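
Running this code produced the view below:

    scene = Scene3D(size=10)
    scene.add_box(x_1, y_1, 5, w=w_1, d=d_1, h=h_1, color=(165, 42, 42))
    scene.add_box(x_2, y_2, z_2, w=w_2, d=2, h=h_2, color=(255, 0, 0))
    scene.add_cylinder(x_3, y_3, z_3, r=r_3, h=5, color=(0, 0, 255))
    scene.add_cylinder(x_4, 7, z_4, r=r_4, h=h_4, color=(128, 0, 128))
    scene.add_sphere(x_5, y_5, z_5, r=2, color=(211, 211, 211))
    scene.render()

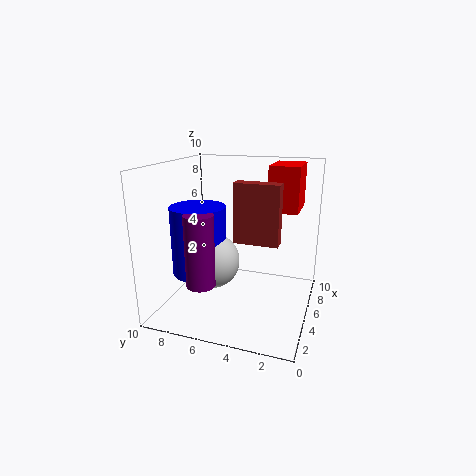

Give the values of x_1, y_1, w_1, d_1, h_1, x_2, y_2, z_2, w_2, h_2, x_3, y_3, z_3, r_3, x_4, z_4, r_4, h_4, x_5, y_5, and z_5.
x_1 = 4; y_1 = 2; w_1 = 1; d_1 = 3; h_1 = 4; x_2 = 5; y_2 = 1; z_2 = 7; w_2 = 3; h_2 = 3; x_3 = 5; y_3 = 8; z_3 = 2; r_3 = 2; x_4 = 3; z_4 = 2; r_4 = 1; h_4 = 5; x_5 = 5; y_5 = 7; z_5 = 3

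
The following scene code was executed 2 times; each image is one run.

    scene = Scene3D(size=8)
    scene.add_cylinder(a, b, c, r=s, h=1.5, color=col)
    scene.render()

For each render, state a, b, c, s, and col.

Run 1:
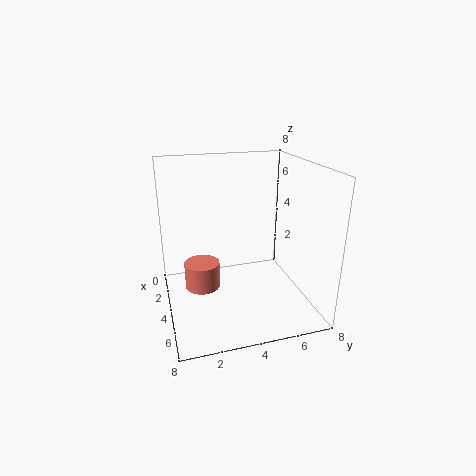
a = 3.5; b = 2; c = 1; s = 1; col = 'salmon'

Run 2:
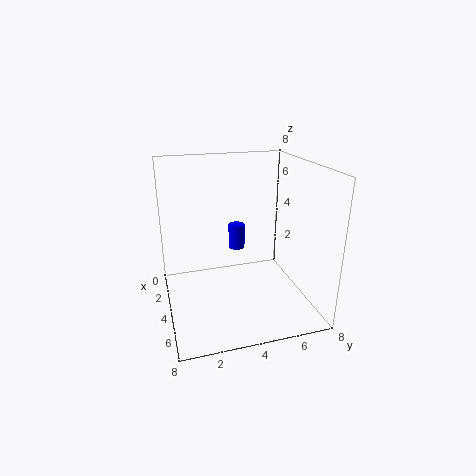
a = 2; b = 4.5; c = 2.5; s = 0.5; col = 'blue'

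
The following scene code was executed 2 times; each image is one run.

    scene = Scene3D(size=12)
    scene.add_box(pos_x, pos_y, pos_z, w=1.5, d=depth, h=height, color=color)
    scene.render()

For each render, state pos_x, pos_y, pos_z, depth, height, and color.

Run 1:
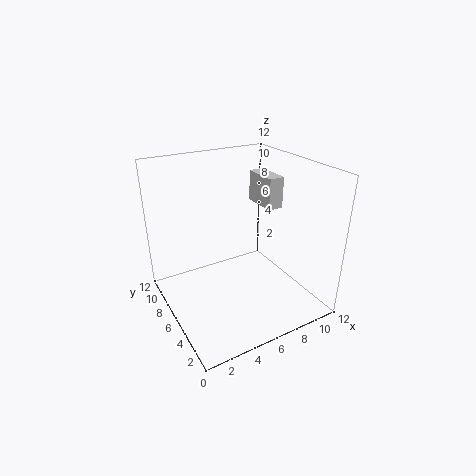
pos_x = 10.5; pos_y = 8; pos_z = 6.75; depth = 3.5; height = 3; color = 'lightgray'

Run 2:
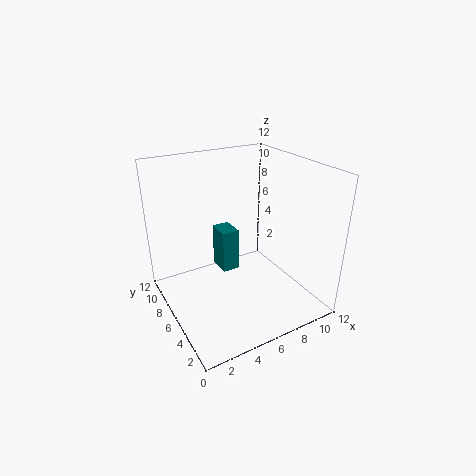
pos_x = 5; pos_y = 6.75; pos_z = 2.5; depth = 2; height = 3.75; color = 'teal'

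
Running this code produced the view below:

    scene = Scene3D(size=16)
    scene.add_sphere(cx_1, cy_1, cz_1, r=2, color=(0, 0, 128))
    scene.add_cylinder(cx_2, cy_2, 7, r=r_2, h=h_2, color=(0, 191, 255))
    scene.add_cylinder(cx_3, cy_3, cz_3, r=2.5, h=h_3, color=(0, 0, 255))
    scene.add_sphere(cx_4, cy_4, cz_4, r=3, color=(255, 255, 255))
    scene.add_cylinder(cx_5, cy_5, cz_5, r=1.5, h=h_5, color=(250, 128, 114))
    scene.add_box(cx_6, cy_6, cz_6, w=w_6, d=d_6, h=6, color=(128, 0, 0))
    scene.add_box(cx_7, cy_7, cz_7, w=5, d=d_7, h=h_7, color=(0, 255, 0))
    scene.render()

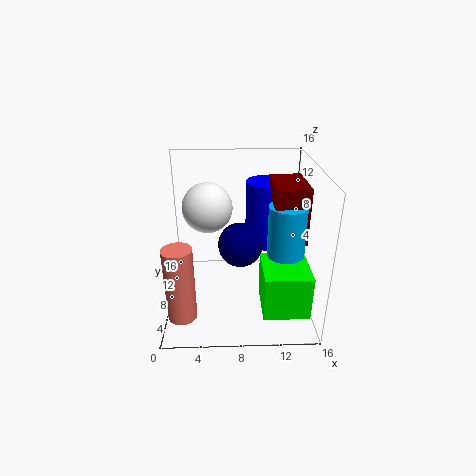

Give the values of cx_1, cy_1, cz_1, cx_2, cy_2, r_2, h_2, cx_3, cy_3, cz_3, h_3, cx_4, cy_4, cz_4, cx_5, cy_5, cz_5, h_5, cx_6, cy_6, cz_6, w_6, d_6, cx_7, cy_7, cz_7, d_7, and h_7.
cx_1 = 8
cy_1 = 2
cz_1 = 10.5
cx_2 = 13
cy_2 = 6
r_2 = 2
h_2 = 5.5
cx_3 = 11.5
cy_3 = 11
cz_3 = 6
h_3 = 7.5
cx_4 = 4.5
cy_4 = 12
cz_4 = 10
cx_5 = 2
cy_5 = 3
cz_5 = 1.5
h_5 = 8
cx_6 = 11.5
cy_6 = 5
cz_6 = 8.5
w_6 = 3.5
d_6 = 5.5
cx_7 = 10.5
cy_7 = 2.5
cz_7 = 1
d_7 = 5.5
h_7 = 5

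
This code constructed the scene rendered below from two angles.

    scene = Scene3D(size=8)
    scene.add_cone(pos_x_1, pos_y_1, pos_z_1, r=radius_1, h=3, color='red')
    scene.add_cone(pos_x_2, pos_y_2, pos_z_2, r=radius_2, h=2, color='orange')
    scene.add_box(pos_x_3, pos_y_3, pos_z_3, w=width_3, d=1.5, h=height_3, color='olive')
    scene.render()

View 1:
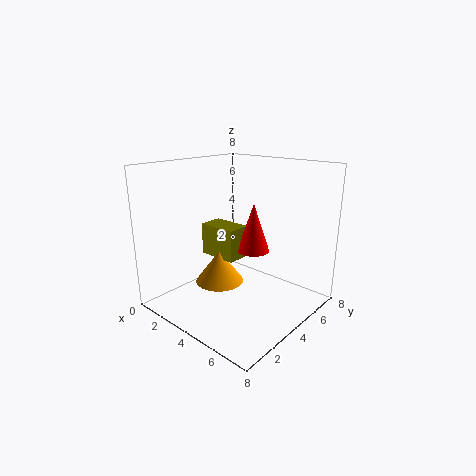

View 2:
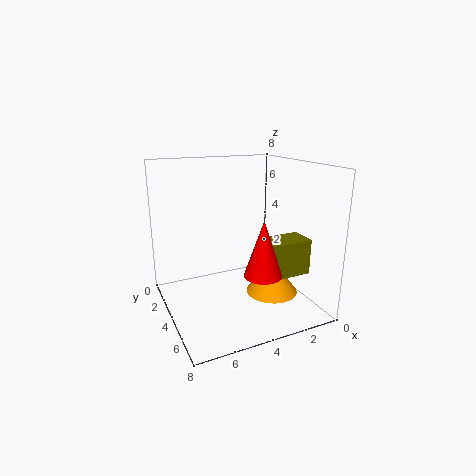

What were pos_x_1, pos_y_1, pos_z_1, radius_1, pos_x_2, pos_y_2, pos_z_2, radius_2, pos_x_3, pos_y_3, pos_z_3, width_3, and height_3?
pos_x_1 = 3.5; pos_y_1 = 6; pos_z_1 = 2.5; radius_1 = 1; pos_x_2 = 2; pos_y_2 = 4.5; pos_z_2 = 0.5; radius_2 = 1.5; pos_x_3 = 0.5; pos_y_3 = 4.5; pos_z_3 = 2; width_3 = 2.5; height_3 = 2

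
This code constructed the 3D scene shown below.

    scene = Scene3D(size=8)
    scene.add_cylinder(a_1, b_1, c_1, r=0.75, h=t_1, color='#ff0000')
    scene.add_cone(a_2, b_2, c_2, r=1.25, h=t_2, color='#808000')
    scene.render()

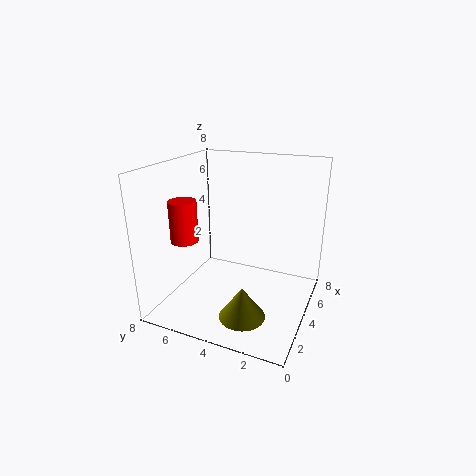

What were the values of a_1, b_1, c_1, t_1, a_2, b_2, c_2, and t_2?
a_1 = 2.5; b_1 = 6.5; c_1 = 4; t_1 = 2.25; a_2 = 2.25; b_2 = 3; c_2 = 0.25; t_2 = 1.75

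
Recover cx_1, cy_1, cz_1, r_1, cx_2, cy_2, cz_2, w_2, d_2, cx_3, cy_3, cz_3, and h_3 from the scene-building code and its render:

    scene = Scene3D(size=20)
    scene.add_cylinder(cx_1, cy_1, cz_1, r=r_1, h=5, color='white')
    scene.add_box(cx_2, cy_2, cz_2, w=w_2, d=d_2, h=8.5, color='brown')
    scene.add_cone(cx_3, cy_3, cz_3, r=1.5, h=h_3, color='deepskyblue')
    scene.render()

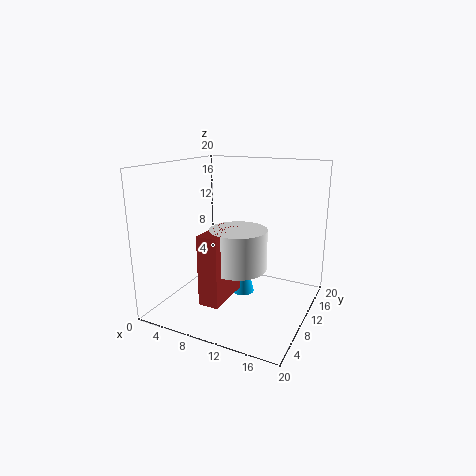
cx_1 = 12.5
cy_1 = 5
cz_1 = 8
r_1 = 3.5
cx_2 = 9.5
cy_2 = 0.5
cz_2 = 4.5
w_2 = 2.5
d_2 = 6
cx_3 = 11.5
cy_3 = 8.5
cz_3 = 3
h_3 = 6.5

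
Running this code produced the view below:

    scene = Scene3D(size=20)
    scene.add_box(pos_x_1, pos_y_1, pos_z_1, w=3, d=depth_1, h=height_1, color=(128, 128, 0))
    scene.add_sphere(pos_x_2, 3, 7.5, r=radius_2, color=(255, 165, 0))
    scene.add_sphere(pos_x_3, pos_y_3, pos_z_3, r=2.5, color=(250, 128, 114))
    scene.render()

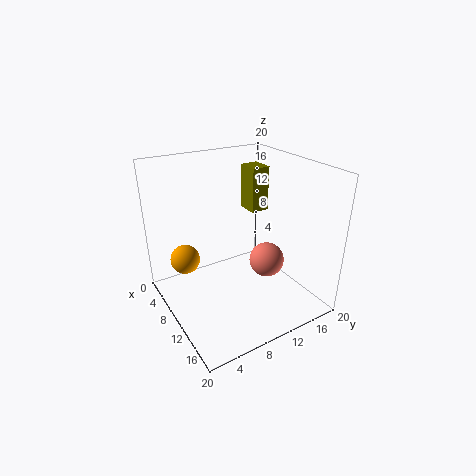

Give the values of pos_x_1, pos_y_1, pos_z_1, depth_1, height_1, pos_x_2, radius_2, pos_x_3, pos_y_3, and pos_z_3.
pos_x_1 = 7.5, pos_y_1 = 12, pos_z_1 = 13.5, depth_1 = 2.5, height_1 = 6, pos_x_2 = 7.5, radius_2 = 2, pos_x_3 = 11.5, pos_y_3 = 14, pos_z_3 = 6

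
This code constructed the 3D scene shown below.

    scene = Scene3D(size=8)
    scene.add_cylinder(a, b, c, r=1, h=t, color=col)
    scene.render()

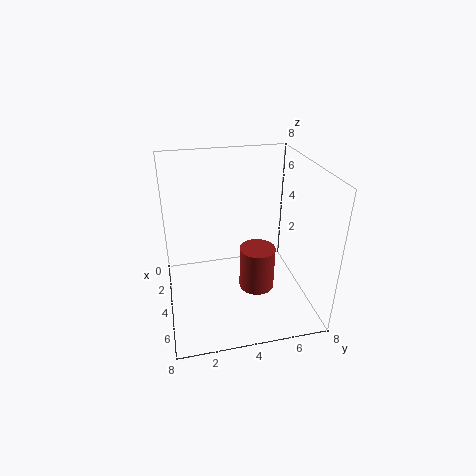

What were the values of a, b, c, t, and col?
a = 4.5, b = 5, c = 1, t = 2.5, col = 'brown'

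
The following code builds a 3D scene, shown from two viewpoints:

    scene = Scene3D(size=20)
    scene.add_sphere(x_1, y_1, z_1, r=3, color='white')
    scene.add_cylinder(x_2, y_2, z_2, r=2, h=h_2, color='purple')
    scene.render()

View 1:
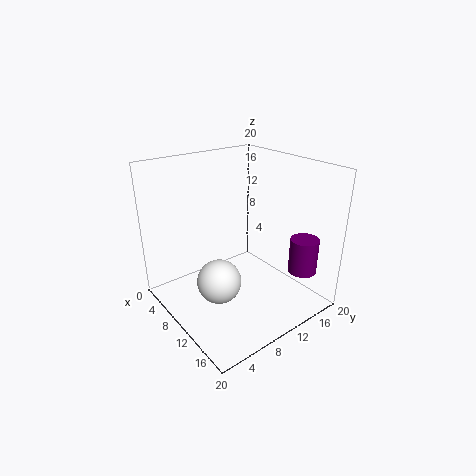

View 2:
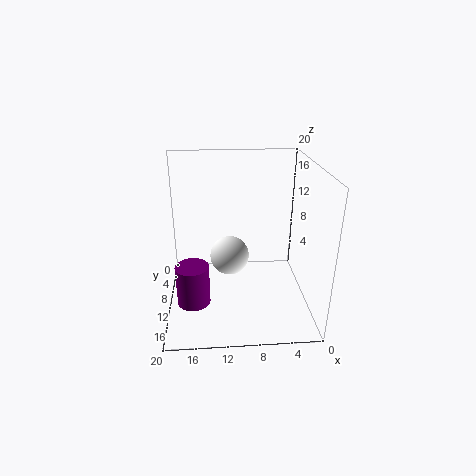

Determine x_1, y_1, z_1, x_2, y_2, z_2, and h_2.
x_1 = 11, y_1 = 6, z_1 = 5, x_2 = 16, y_2 = 17, z_2 = 5, h_2 = 5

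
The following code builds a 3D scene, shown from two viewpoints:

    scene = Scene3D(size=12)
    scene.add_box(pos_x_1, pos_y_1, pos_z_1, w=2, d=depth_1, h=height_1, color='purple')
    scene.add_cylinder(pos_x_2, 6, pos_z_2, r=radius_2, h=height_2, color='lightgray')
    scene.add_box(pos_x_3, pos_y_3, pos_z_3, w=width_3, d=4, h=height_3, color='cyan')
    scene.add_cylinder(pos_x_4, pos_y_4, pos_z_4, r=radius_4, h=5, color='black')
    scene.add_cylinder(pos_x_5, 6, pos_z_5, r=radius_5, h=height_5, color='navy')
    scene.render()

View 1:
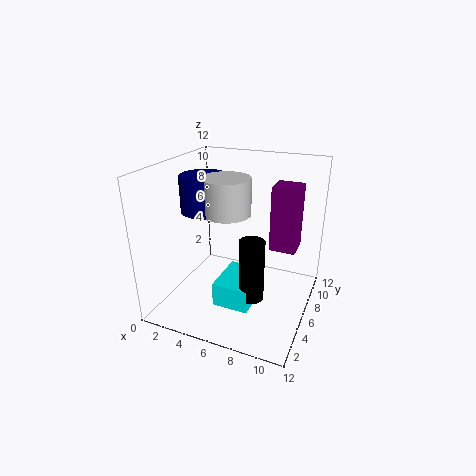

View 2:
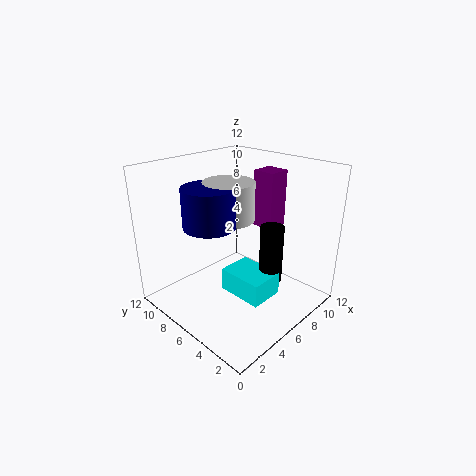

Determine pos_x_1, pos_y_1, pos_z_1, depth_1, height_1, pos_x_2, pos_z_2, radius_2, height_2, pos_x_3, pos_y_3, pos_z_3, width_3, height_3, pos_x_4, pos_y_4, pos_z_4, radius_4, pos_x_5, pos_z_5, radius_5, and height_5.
pos_x_1 = 9; pos_y_1 = 5; pos_z_1 = 6; depth_1 = 2; height_1 = 5; pos_x_2 = 5; pos_z_2 = 8; radius_2 = 2; height_2 = 3; pos_x_3 = 5; pos_y_3 = 3; pos_z_3 = 1; width_3 = 3; height_3 = 2; pos_x_4 = 8; pos_y_4 = 4; pos_z_4 = 2; radius_4 = 1; pos_x_5 = 3; pos_z_5 = 8; radius_5 = 2; height_5 = 3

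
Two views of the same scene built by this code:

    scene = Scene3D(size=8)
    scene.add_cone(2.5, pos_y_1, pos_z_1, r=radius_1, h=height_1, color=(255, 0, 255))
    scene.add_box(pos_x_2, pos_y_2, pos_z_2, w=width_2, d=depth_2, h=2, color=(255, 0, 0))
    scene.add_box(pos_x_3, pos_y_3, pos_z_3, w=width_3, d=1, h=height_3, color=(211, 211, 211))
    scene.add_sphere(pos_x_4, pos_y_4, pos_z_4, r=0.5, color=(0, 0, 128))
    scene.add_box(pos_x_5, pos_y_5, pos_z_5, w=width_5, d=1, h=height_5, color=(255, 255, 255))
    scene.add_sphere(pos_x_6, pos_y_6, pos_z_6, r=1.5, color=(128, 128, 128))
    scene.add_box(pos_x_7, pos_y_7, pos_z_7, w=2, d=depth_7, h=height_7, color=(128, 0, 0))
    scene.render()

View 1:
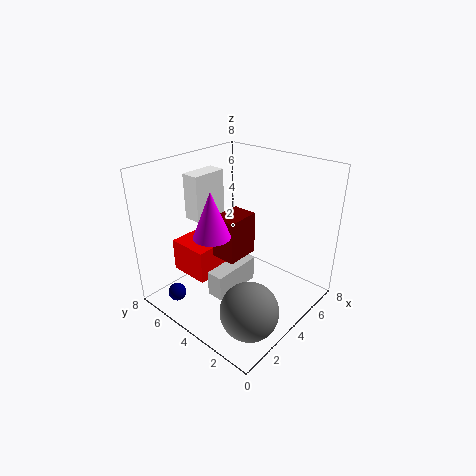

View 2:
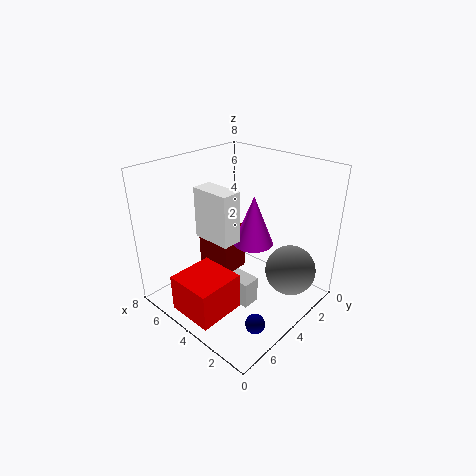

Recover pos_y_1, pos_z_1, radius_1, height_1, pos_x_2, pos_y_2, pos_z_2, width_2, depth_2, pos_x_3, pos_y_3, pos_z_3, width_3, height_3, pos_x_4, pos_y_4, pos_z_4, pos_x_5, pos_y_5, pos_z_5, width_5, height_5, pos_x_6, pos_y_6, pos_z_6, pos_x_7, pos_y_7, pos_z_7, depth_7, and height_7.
pos_y_1 = 4.5; pos_z_1 = 4.5; radius_1 = 1; height_1 = 2.5; pos_x_2 = 2.5; pos_y_2 = 5.5; pos_z_2 = 1; width_2 = 2.5; depth_2 = 2.5; pos_x_3 = 2.5; pos_y_3 = 4; pos_z_3 = 0.5; width_3 = 3; height_3 = 1.5; pos_x_4 = 1; pos_y_4 = 6; pos_z_4 = 1; pos_x_5 = 2.5; pos_y_5 = 5.5; pos_z_5 = 5; width_5 = 2; height_5 = 2.5; pos_x_6 = 2; pos_y_6 = 1.5; pos_z_6 = 1.5; pos_x_7 = 3.5; pos_y_7 = 4; pos_z_7 = 2.5; depth_7 = 1.5; height_7 = 2.5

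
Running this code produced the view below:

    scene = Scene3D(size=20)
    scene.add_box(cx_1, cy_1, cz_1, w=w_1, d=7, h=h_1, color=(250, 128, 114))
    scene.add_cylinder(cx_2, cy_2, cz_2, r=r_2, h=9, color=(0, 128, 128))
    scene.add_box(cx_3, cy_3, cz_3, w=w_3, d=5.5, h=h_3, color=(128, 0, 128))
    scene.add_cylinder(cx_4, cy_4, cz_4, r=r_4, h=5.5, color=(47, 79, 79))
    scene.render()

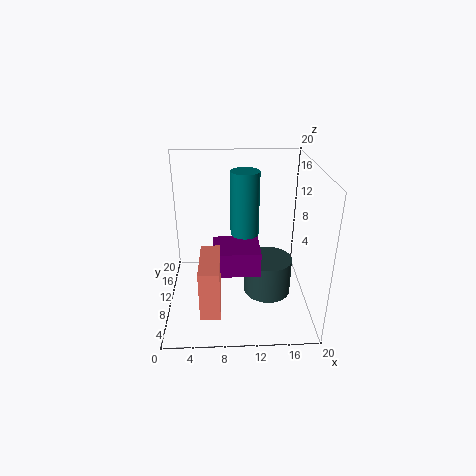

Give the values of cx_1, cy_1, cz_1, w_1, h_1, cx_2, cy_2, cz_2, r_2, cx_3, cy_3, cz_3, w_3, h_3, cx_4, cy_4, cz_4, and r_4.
cx_1 = 5; cy_1 = 1; cz_1 = 3.5; w_1 = 2.5; h_1 = 6.5; cx_2 = 11; cy_2 = 11.5; cz_2 = 10; r_2 = 2; cx_3 = 6.5; cy_3 = 7; cz_3 = 5.5; w_3 = 6.5; h_3 = 3.5; cx_4 = 14.5; cy_4 = 11; cz_4 = 0.5; r_4 = 3.5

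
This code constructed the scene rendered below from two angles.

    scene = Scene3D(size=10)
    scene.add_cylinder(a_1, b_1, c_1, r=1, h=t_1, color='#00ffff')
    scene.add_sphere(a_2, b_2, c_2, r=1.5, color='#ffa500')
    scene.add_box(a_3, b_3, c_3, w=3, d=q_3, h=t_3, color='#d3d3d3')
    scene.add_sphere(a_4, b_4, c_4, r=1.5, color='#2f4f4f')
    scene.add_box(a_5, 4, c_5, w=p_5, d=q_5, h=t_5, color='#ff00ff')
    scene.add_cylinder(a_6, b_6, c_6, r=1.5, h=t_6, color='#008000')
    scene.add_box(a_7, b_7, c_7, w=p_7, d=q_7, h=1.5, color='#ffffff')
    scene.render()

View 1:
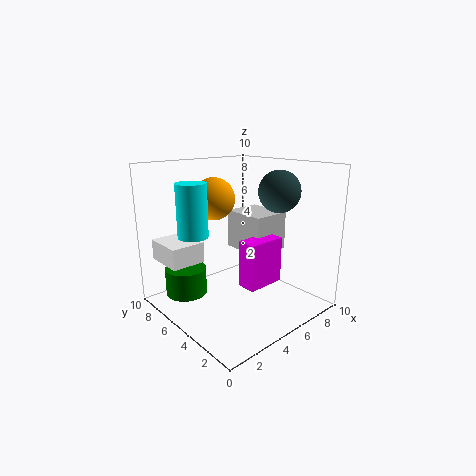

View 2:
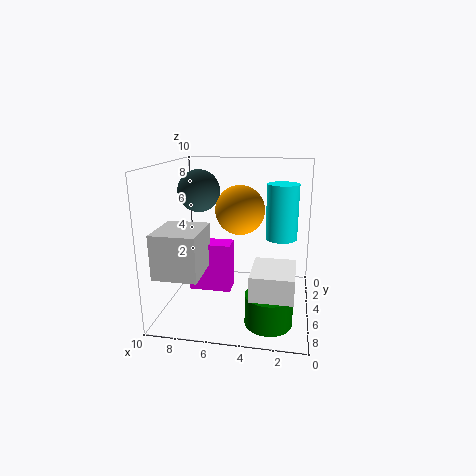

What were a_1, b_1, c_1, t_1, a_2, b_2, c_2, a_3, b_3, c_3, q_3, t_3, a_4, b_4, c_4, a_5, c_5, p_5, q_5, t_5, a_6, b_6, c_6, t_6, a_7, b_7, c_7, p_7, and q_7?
a_1 = 2
b_1 = 6
c_1 = 5.5
t_1 = 3.5
a_2 = 4.5
b_2 = 7
c_2 = 7.5
a_3 = 7
b_3 = 5
c_3 = 3
q_3 = 3.5
t_3 = 3
a_4 = 8
b_4 = 4
c_4 = 8
a_5 = 5.5
c_5 = 1
p_5 = 3
q_5 = 1.5
t_5 = 3.5
a_6 = 2.5
b_6 = 8
c_6 = 0.5
t_6 = 2
a_7 = 1
b_7 = 7
c_7 = 3
p_7 = 2.5
q_7 = 3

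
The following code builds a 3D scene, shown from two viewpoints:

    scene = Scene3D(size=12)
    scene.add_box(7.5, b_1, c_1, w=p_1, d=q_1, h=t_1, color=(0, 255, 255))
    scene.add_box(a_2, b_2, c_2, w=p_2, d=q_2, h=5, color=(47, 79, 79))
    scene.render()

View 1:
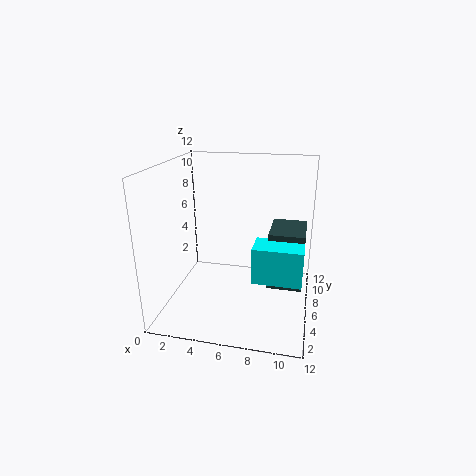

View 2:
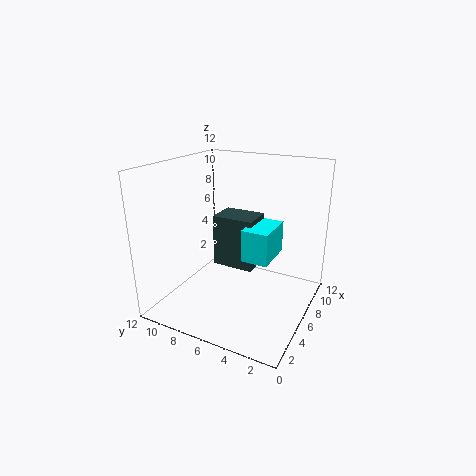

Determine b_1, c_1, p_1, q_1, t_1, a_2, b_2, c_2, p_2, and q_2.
b_1 = 4
c_1 = 3
p_1 = 4
q_1 = 2.5
t_1 = 3
a_2 = 8.5
b_2 = 6
c_2 = 1.5
p_2 = 3
q_2 = 4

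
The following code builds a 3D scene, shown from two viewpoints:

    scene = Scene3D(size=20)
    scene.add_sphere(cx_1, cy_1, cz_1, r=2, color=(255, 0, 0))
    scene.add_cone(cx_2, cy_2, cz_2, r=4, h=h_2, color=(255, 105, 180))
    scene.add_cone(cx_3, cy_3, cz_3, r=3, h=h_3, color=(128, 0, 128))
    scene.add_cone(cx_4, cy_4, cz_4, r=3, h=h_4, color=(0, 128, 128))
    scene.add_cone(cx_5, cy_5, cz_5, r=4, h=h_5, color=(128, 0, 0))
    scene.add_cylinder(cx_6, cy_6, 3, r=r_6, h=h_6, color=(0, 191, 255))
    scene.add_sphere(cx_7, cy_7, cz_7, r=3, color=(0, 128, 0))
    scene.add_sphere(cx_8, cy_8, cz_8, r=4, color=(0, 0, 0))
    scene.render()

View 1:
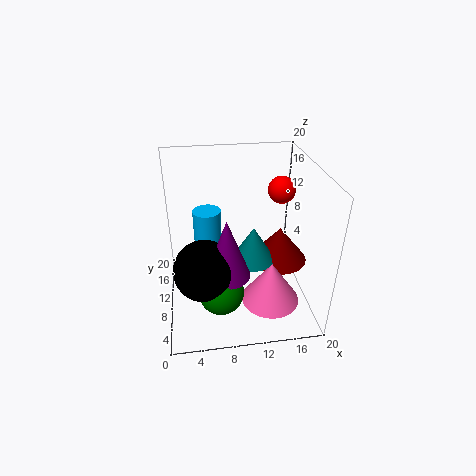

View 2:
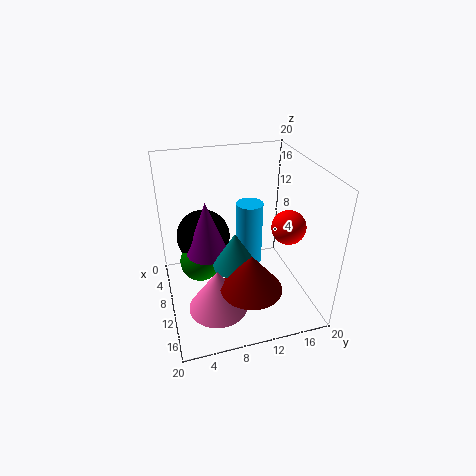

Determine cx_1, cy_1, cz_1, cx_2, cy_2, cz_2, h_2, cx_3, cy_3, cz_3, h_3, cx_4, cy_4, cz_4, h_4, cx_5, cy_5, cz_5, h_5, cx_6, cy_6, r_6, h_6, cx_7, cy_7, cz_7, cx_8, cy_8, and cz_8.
cx_1 = 17
cy_1 = 14
cz_1 = 15
cx_2 = 14
cy_2 = 6
cz_2 = 2
h_2 = 6
cx_3 = 8
cy_3 = 6
cz_3 = 7
h_3 = 8
cx_4 = 12
cy_4 = 9
cz_4 = 7
h_4 = 5
cx_5 = 16
cy_5 = 10
cz_5 = 6
h_5 = 5
cx_6 = 6
cy_6 = 13
r_6 = 2
h_6 = 10
cx_7 = 7
cy_7 = 5
cz_7 = 5
cx_8 = 5
cy_8 = 6
cz_8 = 8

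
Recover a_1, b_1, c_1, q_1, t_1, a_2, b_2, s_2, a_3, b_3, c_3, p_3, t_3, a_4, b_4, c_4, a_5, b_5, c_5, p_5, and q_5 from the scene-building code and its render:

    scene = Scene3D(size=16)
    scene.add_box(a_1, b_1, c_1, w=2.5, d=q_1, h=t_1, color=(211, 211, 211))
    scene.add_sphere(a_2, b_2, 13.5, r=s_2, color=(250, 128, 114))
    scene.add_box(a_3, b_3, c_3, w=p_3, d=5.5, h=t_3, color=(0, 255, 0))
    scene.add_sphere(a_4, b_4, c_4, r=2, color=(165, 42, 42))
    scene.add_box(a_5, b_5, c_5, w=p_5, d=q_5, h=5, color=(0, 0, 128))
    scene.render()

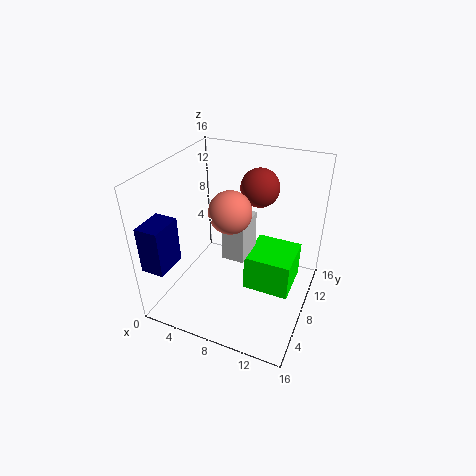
a_1 = 6.5; b_1 = 7; c_1 = 5.5; q_1 = 4; t_1 = 4.5; a_2 = 9; b_2 = 4; s_2 = 2; a_3 = 8.5; b_3 = 8.5; c_3 = 0.5; p_3 = 5.5; t_3 = 4.5; a_4 = 10; b_4 = 9; c_4 = 14; a_5 = 0.5; b_5 = 0.5; c_5 = 6.5; p_5 = 2.5; q_5 = 3.5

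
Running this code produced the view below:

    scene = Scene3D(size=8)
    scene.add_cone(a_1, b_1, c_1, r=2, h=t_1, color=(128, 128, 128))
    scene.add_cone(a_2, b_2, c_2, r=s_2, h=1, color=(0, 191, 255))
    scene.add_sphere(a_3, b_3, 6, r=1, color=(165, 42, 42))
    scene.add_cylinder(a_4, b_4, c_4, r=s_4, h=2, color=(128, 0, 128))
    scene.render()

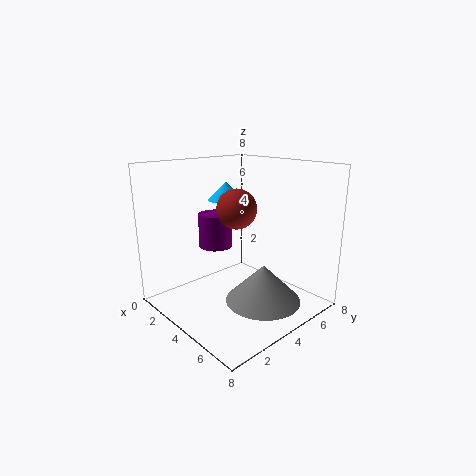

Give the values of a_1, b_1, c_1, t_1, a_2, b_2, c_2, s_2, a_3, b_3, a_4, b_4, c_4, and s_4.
a_1 = 6, b_1 = 4, c_1 = 1, t_1 = 2, a_2 = 3, b_2 = 4, c_2 = 6, s_2 = 1, a_3 = 5, b_3 = 3, a_4 = 2, b_4 = 4, c_4 = 3, s_4 = 1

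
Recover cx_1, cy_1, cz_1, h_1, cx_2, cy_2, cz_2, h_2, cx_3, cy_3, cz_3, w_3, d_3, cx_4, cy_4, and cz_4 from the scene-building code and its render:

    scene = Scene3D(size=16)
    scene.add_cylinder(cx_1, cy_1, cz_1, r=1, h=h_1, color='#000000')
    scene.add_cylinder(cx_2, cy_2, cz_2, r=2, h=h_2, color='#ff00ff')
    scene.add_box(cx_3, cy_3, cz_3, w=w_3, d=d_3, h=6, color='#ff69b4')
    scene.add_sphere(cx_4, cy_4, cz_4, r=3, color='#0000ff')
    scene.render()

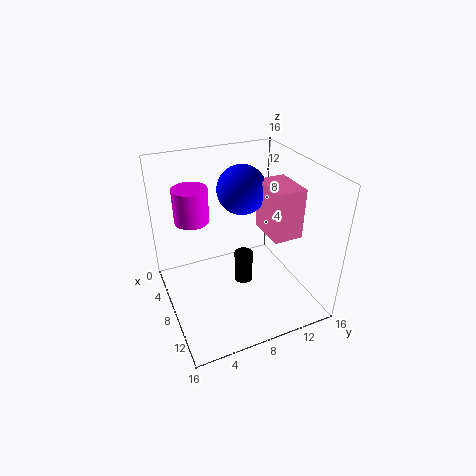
cx_1 = 9.5, cy_1 = 8, cz_1 = 3.5, h_1 = 3.5, cx_2 = 4, cy_2 = 4, cz_2 = 9, h_2 = 4, cx_3 = 4.5, cy_3 = 12, cz_3 = 7, w_3 = 5, d_3 = 3.5, cx_4 = 3.5, cy_4 = 10.5, cz_4 = 11.5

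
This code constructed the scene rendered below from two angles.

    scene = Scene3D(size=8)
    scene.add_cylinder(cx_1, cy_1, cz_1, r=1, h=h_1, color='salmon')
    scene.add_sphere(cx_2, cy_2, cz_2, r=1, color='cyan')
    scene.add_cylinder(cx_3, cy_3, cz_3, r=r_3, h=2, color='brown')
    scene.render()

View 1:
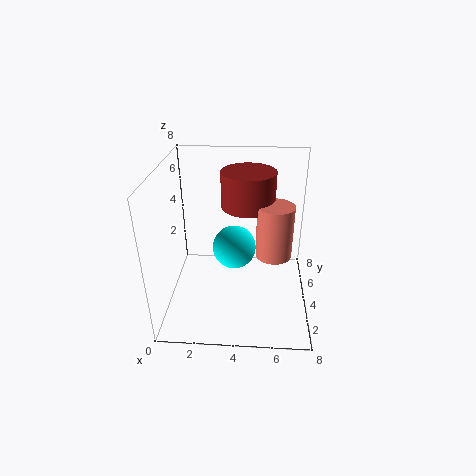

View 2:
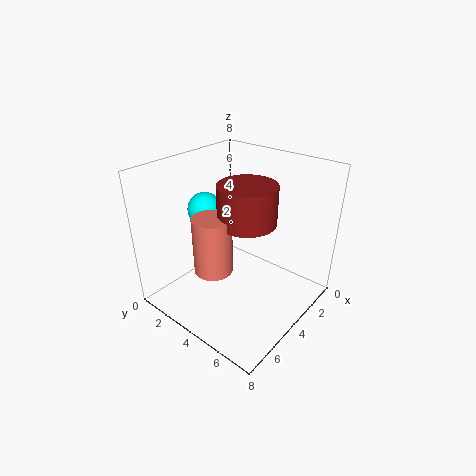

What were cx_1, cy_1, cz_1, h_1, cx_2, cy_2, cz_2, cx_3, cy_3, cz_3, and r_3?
cx_1 = 6, cy_1 = 4, cz_1 = 3, h_1 = 3, cx_2 = 4, cy_2 = 1.5, cz_2 = 5, cx_3 = 4.5, cy_3 = 5, cz_3 = 5.5, r_3 = 1.5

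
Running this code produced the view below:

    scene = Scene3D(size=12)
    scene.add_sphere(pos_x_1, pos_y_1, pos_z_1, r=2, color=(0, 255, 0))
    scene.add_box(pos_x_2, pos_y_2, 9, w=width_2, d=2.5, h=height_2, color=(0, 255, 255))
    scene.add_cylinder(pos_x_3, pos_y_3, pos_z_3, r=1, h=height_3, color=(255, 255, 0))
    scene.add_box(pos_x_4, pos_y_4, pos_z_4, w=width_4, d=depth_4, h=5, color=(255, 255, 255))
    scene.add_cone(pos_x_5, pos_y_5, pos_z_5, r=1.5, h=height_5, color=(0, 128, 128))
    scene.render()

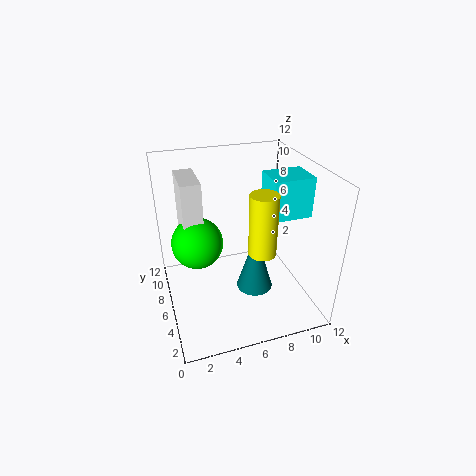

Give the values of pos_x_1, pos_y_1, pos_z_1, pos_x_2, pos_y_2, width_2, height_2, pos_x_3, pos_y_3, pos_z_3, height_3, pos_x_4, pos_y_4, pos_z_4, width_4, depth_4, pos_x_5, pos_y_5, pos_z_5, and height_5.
pos_x_1 = 2.5
pos_y_1 = 5.5
pos_z_1 = 6.5
pos_x_2 = 7.5
pos_y_2 = 2.5
width_2 = 3
height_2 = 3
pos_x_3 = 6.5
pos_y_3 = 2
pos_z_3 = 7
height_3 = 4.5
pos_x_4 = 1.5
pos_y_4 = 5
pos_z_4 = 6.5
width_4 = 1.5
depth_4 = 3.5
pos_x_5 = 7
pos_y_5 = 4.5
pos_z_5 = 2
height_5 = 5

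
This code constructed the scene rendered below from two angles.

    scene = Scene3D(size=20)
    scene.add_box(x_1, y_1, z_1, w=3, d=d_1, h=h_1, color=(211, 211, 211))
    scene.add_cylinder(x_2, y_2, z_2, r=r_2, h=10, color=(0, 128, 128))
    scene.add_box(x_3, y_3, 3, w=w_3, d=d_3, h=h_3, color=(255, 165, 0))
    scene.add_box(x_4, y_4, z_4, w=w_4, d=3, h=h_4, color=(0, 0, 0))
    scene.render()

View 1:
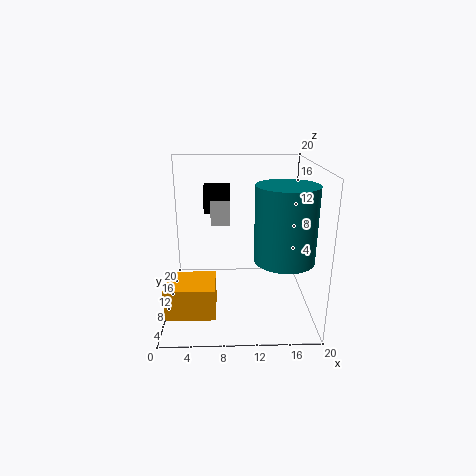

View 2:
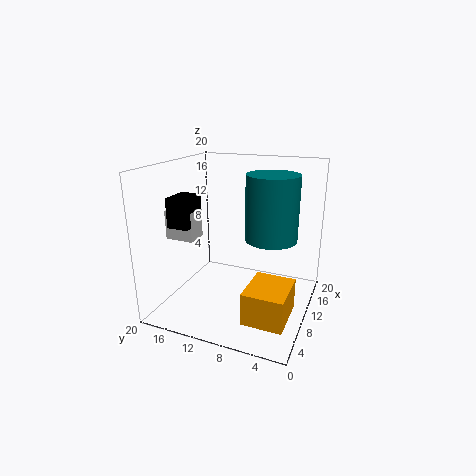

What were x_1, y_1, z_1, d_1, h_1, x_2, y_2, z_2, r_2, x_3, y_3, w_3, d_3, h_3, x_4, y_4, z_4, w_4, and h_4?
x_1 = 6, y_1 = 15, z_1 = 10, d_1 = 4, h_1 = 4, x_2 = 16, y_2 = 7, z_2 = 8, r_2 = 4, x_3 = 1, y_3 = 1, w_3 = 6, d_3 = 5, h_3 = 4, x_4 = 5, y_4 = 15, z_4 = 12, w_4 = 4, h_4 = 4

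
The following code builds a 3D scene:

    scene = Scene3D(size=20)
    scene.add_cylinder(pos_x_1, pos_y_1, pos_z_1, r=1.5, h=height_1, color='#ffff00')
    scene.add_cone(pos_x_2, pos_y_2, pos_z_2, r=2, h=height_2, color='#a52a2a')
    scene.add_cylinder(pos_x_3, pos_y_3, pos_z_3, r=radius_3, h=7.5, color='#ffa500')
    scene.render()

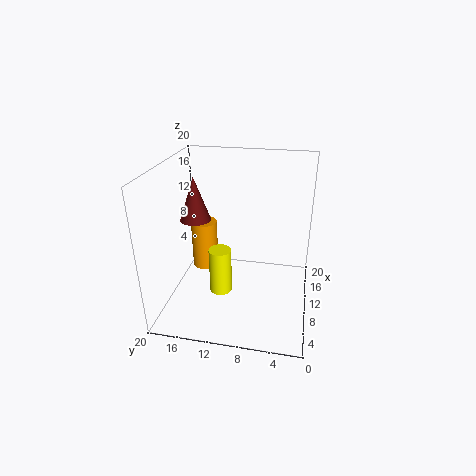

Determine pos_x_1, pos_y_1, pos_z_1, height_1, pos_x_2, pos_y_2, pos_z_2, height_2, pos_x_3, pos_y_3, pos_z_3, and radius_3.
pos_x_1 = 6.75
pos_y_1 = 11.75
pos_z_1 = 3.5
height_1 = 6.25
pos_x_2 = 8
pos_y_2 = 15.25
pos_z_2 = 13.25
height_2 = 5.75
pos_x_3 = 14.25
pos_y_3 = 16.25
pos_z_3 = 2.5
radius_3 = 2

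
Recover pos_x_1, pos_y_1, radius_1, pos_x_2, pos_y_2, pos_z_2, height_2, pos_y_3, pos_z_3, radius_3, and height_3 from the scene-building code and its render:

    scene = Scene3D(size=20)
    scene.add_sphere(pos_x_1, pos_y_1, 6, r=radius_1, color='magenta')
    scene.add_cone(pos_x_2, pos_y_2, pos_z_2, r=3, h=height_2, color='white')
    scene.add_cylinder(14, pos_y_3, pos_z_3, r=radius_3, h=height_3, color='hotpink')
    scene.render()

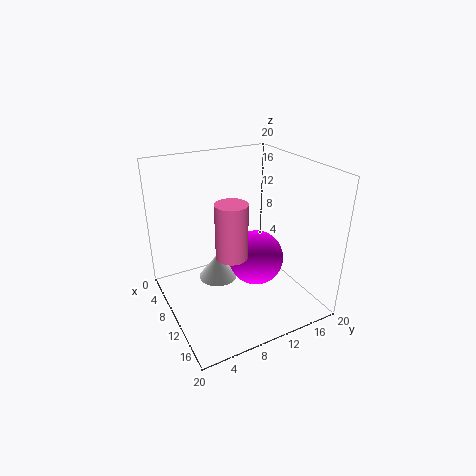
pos_x_1 = 10, pos_y_1 = 13, radius_1 = 4, pos_x_2 = 5, pos_y_2 = 9, pos_z_2 = 1, height_2 = 4, pos_y_3 = 7, pos_z_3 = 10, radius_3 = 2, height_3 = 7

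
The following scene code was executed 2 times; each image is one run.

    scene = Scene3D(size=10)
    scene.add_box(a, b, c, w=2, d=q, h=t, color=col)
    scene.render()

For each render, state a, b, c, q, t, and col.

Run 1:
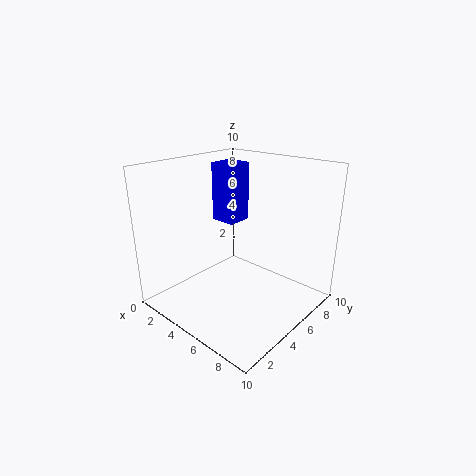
a = 1; b = 6.5; c = 5; q = 2; t = 4.5; col = 'blue'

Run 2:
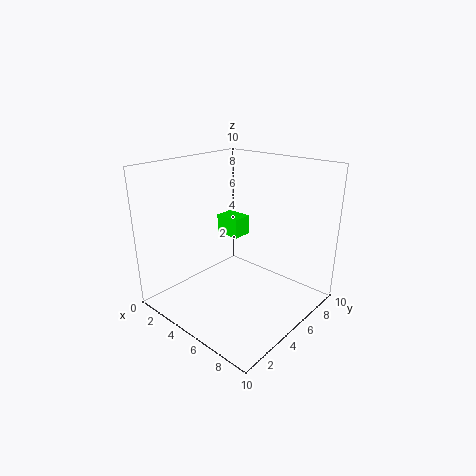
a = 1.5; b = 6.5; c = 4; q = 1.5; t = 1.5; col = 'lime'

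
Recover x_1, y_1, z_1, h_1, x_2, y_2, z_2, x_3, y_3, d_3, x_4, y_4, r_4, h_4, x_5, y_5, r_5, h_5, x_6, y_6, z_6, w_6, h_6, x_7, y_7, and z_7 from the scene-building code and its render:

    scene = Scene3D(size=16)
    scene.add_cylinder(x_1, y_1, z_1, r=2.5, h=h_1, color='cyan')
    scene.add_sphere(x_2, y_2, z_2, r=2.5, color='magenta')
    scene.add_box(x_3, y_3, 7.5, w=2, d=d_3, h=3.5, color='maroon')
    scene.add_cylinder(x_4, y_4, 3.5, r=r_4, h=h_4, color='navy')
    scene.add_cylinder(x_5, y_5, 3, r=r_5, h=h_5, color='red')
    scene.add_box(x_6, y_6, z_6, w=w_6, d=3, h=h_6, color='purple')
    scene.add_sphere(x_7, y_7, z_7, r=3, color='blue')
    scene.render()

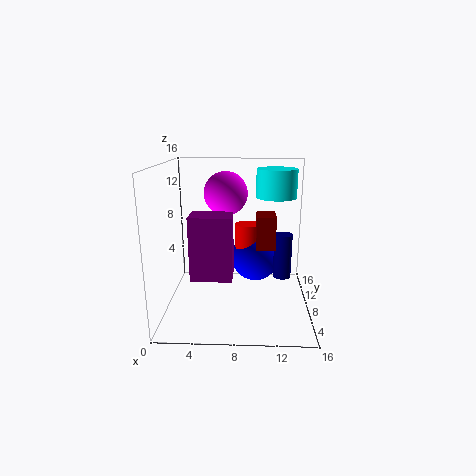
x_1 = 12.5; y_1 = 13.5; z_1 = 11.5; h_1 = 3.5; x_2 = 6.5; y_2 = 10.5; z_2 = 12.5; x_3 = 10; y_3 = 5.5; d_3 = 3; x_4 = 13; y_4 = 8; r_4 = 1; h_4 = 5; x_5 = 9; y_5 = 12; r_5 = 1.5; h_5 = 5.5; x_6 = 3; y_6 = 5; z_6 = 4; w_6 = 4.5; h_6 = 7; x_7 = 10; y_7 = 12.5; z_7 = 4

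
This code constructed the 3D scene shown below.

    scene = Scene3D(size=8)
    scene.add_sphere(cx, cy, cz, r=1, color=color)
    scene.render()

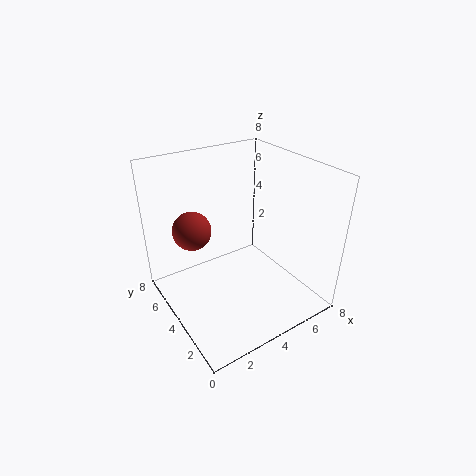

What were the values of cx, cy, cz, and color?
cx = 1.5
cy = 4.5
cz = 5
color = 'brown'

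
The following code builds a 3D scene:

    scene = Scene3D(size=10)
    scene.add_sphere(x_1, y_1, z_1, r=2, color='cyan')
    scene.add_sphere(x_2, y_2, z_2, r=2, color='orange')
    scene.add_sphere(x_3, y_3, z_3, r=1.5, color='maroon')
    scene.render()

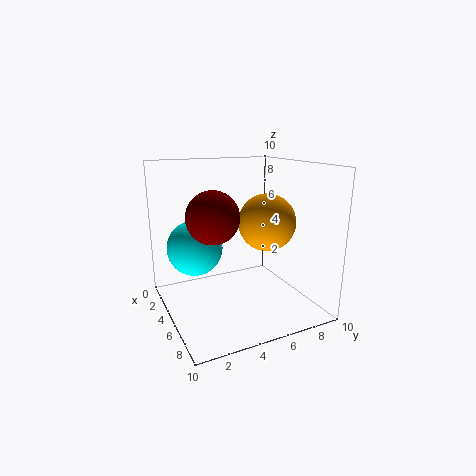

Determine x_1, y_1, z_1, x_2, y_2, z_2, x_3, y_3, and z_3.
x_1 = 3
y_1 = 2.5
z_1 = 4
x_2 = 5.5
y_2 = 7
z_2 = 6
x_3 = 8
y_3 = 2
z_3 = 7.5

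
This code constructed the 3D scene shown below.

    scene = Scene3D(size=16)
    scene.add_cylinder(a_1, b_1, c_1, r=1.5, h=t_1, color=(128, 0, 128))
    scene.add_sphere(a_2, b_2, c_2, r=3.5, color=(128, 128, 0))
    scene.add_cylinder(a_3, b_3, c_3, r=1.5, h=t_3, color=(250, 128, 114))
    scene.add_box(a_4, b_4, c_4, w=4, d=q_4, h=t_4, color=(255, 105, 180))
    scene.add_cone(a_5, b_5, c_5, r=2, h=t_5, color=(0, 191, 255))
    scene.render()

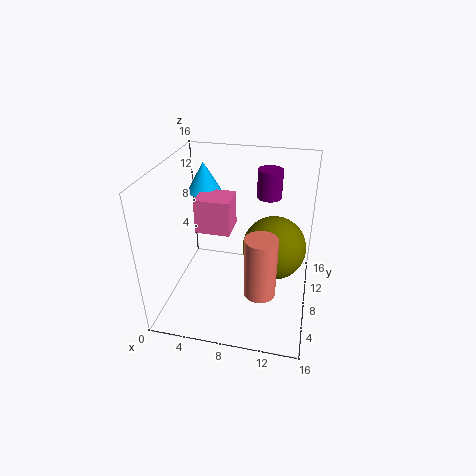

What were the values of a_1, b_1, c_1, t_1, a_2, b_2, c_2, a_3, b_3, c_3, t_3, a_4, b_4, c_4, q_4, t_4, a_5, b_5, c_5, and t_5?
a_1 = 10.5; b_1 = 14; c_1 = 10.5; t_1 = 3.5; a_2 = 12; b_2 = 8.5; c_2 = 7; a_3 = 11.5; b_3 = 2; c_3 = 6; t_3 = 6; a_4 = 3; b_4 = 8; c_4 = 8; q_4 = 3.5; t_4 = 4; a_5 = 3; b_5 = 12; c_5 = 11.5; t_5 = 3.5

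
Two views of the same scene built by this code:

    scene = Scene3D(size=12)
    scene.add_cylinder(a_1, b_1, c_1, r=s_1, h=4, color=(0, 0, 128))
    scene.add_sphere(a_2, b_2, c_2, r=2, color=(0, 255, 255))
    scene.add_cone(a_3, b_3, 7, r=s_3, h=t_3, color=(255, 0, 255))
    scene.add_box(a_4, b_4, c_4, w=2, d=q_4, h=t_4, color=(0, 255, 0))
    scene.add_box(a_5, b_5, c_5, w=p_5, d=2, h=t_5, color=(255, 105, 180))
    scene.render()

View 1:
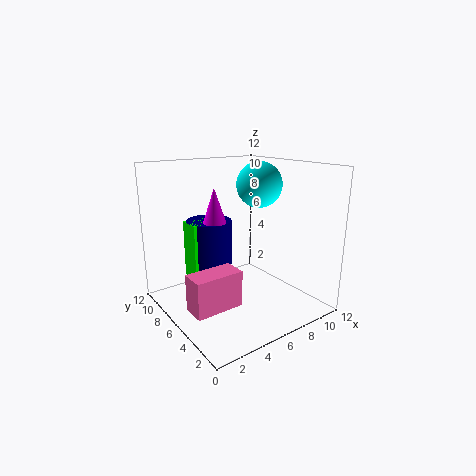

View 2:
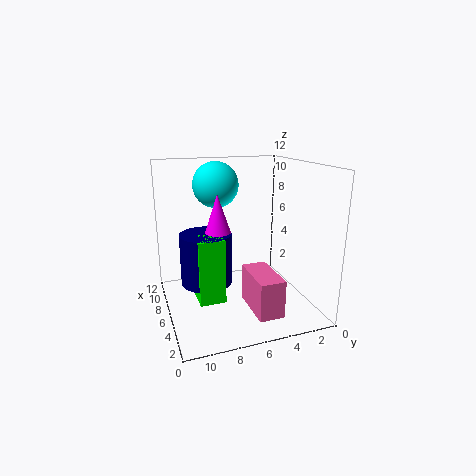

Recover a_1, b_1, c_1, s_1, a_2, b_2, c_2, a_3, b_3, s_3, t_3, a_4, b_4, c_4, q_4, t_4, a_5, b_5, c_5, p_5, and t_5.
a_1 = 5, b_1 = 9, c_1 = 3, s_1 = 2, a_2 = 9, b_2 = 7, c_2 = 10, a_3 = 5, b_3 = 8, s_3 = 1, t_3 = 3, a_4 = 3, b_4 = 8, c_4 = 2, q_4 = 2, t_4 = 5, a_5 = 1, b_5 = 4, c_5 = 1, p_5 = 4, t_5 = 3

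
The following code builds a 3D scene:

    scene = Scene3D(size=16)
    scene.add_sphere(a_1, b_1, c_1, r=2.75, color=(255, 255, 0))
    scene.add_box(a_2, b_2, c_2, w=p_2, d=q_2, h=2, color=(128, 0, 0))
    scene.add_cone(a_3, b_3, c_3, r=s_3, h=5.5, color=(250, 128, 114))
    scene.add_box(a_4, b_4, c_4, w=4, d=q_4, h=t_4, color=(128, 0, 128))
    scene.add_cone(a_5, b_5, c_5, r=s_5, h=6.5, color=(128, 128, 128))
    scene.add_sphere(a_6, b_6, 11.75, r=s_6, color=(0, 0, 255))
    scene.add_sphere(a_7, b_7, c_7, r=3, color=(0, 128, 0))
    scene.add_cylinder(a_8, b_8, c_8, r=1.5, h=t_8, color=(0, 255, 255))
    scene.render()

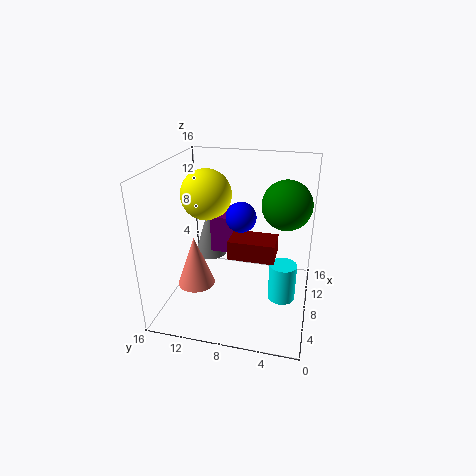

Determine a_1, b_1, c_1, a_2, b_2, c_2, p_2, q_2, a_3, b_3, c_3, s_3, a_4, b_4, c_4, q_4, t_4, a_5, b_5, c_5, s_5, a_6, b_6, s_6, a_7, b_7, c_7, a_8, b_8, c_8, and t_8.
a_1 = 8, b_1 = 11.5, c_1 = 12.75, a_2 = 4.5, b_2 = 3.5, c_2 = 7.25, p_2 = 3, q_2 = 4.75, a_3 = 5, b_3 = 12, c_3 = 3.5, s_3 = 2, a_4 = 6.75, b_4 = 8.25, c_4 = 6.75, q_4 = 2.5, t_4 = 4, a_5 = 12.25, b_5 = 12.75, c_5 = 3.25, s_5 = 2, a_6 = 5.25, b_6 = 7, s_6 = 1.5, a_7 = 12.75, b_7 = 3.25, c_7 = 10.5, a_8 = 7.25, b_8 = 2.75, c_8 = 1.5, t_8 = 4.25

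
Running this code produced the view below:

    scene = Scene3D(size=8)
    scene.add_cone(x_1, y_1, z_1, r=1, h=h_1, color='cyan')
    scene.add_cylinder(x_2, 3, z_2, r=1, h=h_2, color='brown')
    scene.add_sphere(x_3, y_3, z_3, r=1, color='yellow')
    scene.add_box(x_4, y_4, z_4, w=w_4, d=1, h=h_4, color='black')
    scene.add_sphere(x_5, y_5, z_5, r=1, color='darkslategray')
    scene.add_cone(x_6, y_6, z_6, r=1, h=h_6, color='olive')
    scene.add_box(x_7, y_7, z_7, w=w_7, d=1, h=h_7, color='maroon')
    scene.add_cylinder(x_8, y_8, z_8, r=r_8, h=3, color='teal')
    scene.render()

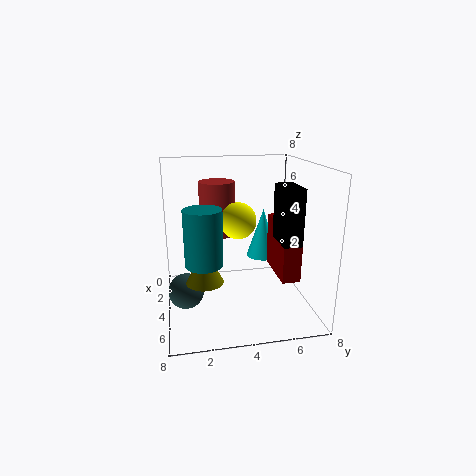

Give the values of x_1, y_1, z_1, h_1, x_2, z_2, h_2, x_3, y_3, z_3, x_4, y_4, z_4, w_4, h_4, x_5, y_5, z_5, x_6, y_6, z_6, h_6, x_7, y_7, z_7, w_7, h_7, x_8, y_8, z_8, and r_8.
x_1 = 2; y_1 = 6; z_1 = 2; h_1 = 3; x_2 = 3; z_2 = 4; h_2 = 3; x_3 = 4; y_3 = 4; z_3 = 5; x_4 = 4; y_4 = 6; z_4 = 4; w_4 = 2; h_4 = 3; x_5 = 4; y_5 = 1; z_5 = 1; x_6 = 5; y_6 = 2; z_6 = 2; h_6 = 2; x_7 = 3; y_7 = 6; z_7 = 2; w_7 = 3; h_7 = 3; x_8 = 5; y_8 = 2; z_8 = 3; r_8 = 1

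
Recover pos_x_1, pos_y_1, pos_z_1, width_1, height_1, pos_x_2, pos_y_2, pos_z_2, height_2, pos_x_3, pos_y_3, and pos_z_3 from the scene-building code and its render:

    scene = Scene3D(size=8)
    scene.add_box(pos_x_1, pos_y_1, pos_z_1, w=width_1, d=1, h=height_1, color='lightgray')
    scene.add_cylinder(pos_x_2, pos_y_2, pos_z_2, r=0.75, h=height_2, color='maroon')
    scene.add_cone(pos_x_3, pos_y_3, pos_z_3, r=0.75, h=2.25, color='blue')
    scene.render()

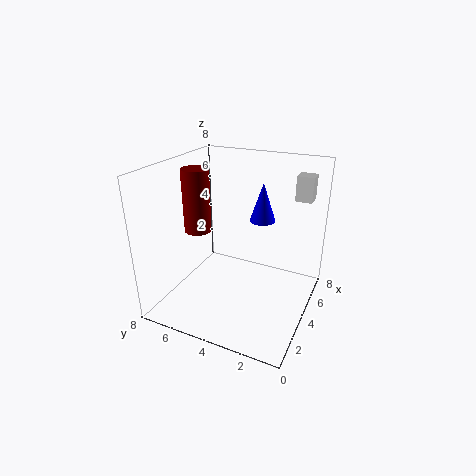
pos_x_1 = 7; pos_y_1 = 0.75; pos_z_1 = 5.5; width_1 = 1; height_1 = 1.5; pos_x_2 = 3.5; pos_y_2 = 6.25; pos_z_2 = 4.25; height_2 = 3.5; pos_x_3 = 5.75; pos_y_3 = 3.25; pos_z_3 = 4.5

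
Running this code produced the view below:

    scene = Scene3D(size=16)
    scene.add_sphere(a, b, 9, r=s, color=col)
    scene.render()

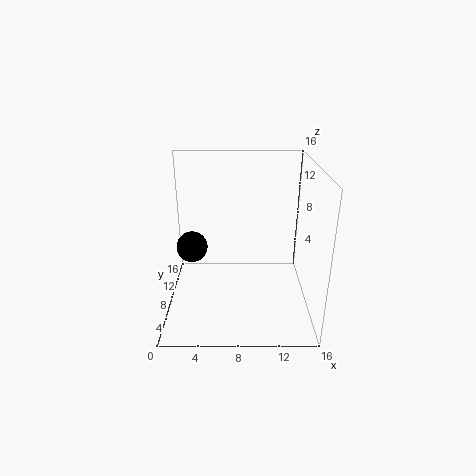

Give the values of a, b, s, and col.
a = 3.5; b = 4; s = 1.5; col = 'black'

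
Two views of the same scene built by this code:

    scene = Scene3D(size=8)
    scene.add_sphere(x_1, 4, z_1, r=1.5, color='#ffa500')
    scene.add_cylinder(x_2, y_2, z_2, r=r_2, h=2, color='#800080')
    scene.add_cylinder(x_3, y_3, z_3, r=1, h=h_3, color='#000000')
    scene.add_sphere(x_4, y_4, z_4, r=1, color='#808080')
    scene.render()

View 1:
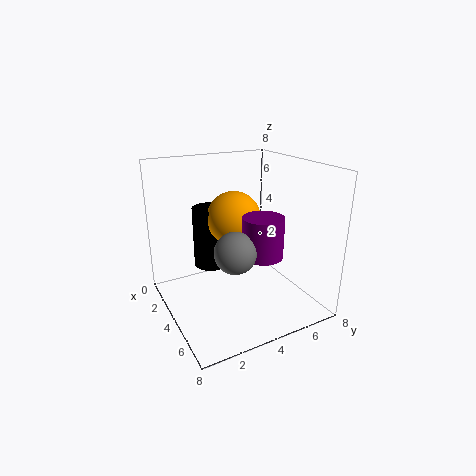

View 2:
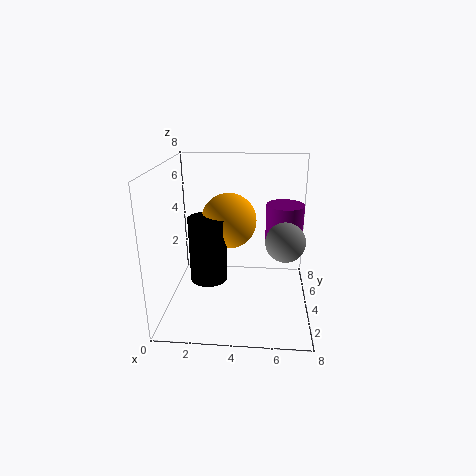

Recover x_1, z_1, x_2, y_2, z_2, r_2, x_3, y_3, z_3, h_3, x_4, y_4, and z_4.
x_1 = 3.5
z_1 = 5
x_2 = 6.5
y_2 = 4
z_2 = 4
r_2 = 1
x_3 = 2.5
y_3 = 3
z_3 = 2
h_3 = 3.5
x_4 = 6.5
y_4 = 2.5
z_4 = 4.5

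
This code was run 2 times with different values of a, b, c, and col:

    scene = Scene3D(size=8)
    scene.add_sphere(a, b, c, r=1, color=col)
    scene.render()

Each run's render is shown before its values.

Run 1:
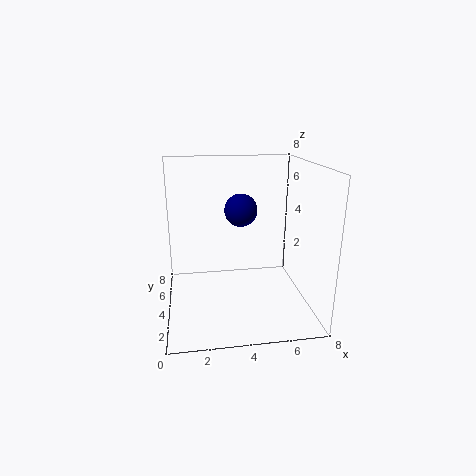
a = 4.5, b = 6, c = 5, col = 'navy'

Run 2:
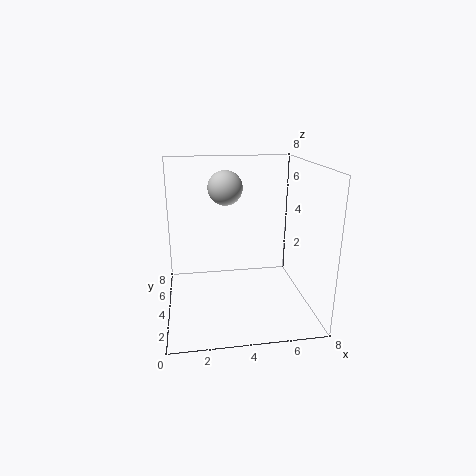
a = 3.5, b = 5.5, c = 6.5, col = 'lightgray'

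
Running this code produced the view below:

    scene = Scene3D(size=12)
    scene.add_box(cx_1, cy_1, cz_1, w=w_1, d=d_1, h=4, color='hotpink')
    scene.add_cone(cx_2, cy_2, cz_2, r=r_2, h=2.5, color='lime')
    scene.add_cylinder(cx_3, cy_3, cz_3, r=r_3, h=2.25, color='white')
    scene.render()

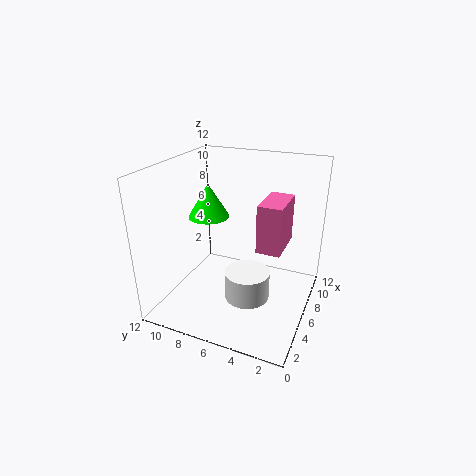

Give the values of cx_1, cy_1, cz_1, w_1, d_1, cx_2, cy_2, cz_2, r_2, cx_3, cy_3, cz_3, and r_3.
cx_1 = 5.5; cy_1 = 2.25; cz_1 = 5.25; w_1 = 3.75; d_1 = 2; cx_2 = 3.5; cy_2 = 7.25; cz_2 = 8.75; r_2 = 1.5; cx_3 = 3.75; cy_3 = 4.25; cz_3 = 2.25; r_3 = 1.75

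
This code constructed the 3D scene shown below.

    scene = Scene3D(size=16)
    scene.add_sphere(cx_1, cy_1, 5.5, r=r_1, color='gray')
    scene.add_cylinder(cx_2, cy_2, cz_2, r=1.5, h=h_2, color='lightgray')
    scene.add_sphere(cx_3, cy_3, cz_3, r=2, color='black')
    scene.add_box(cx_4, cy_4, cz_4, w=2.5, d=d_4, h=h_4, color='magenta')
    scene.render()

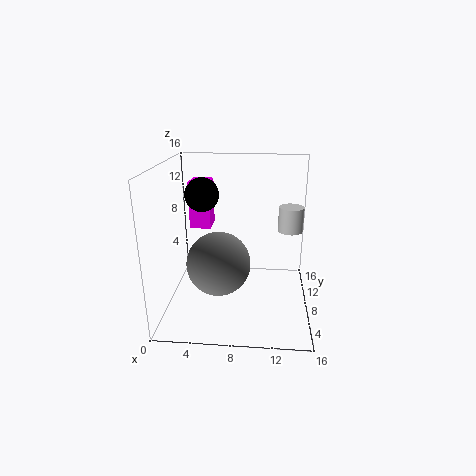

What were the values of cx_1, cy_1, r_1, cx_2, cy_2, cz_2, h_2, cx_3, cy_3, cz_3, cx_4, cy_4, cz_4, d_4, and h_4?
cx_1 = 6
cy_1 = 6.5
r_1 = 3.5
cx_2 = 14
cy_2 = 12
cz_2 = 7.5
h_2 = 3
cx_3 = 3.5
cy_3 = 11
cz_3 = 12
cx_4 = 2
cy_4 = 10.5
cz_4 = 8
d_4 = 3
h_4 = 5.5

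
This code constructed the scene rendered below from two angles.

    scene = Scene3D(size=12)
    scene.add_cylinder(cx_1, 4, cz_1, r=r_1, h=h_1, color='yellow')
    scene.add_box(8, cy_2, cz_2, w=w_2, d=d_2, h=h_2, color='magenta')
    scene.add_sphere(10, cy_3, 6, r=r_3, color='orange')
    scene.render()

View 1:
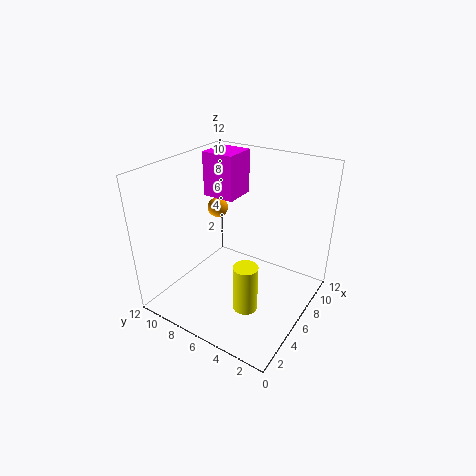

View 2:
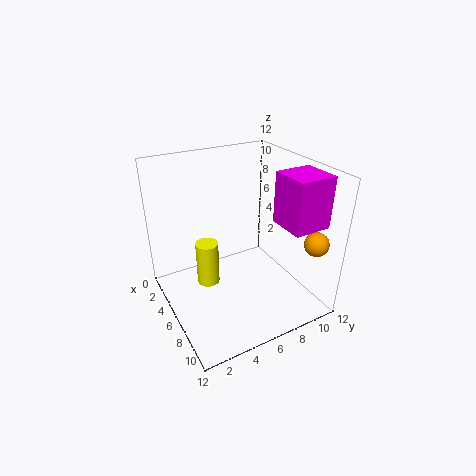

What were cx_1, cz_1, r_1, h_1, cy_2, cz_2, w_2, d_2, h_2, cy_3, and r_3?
cx_1 = 4; cz_1 = 1; r_1 = 1; h_1 = 4; cy_2 = 8; cz_2 = 8; w_2 = 3; d_2 = 3; h_2 = 4; cy_3 = 11; r_3 = 1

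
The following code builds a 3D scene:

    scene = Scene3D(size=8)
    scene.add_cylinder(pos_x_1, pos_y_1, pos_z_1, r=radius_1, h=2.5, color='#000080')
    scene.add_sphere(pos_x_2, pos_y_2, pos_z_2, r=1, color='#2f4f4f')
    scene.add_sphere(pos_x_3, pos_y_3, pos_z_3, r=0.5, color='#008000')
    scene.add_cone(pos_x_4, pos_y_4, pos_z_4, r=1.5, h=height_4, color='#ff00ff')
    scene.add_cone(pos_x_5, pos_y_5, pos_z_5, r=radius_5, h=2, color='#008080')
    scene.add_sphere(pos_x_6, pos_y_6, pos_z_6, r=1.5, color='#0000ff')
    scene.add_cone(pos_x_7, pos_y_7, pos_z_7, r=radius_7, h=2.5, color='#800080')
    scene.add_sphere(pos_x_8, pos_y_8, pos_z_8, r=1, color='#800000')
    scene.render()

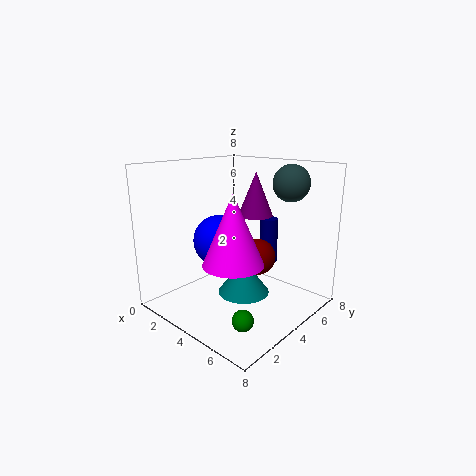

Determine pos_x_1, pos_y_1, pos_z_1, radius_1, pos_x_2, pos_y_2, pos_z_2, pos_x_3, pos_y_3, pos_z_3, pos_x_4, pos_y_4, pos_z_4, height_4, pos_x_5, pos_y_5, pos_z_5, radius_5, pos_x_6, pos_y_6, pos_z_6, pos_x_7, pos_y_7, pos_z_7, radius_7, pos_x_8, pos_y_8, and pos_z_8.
pos_x_1 = 5
pos_y_1 = 5.5
pos_z_1 = 2.5
radius_1 = 0.5
pos_x_2 = 6
pos_y_2 = 6
pos_z_2 = 7
pos_x_3 = 7
pos_y_3 = 1
pos_z_3 = 1.5
pos_x_4 = 5.5
pos_y_4 = 2
pos_z_4 = 3.5
height_4 = 3.5
pos_x_5 = 4
pos_y_5 = 4.5
pos_z_5 = 0.5
radius_5 = 1.5
pos_x_6 = 2.5
pos_y_6 = 4
pos_z_6 = 3.5
pos_x_7 = 4
pos_y_7 = 5.5
pos_z_7 = 5
radius_7 = 1
pos_x_8 = 5
pos_y_8 = 4.5
pos_z_8 = 3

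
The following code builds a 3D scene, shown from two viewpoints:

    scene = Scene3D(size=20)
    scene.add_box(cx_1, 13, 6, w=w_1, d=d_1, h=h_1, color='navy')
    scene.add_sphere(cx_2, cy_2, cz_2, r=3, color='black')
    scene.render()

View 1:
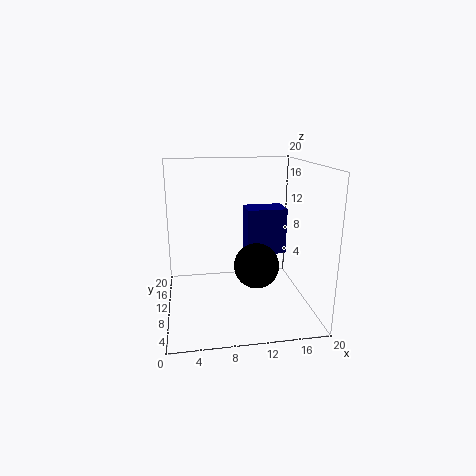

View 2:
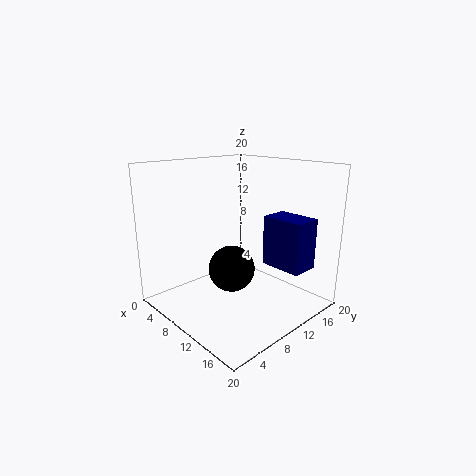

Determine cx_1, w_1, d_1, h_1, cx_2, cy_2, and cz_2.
cx_1 = 12, w_1 = 6, d_1 = 4, h_1 = 7, cx_2 = 12, cy_2 = 7, cz_2 = 7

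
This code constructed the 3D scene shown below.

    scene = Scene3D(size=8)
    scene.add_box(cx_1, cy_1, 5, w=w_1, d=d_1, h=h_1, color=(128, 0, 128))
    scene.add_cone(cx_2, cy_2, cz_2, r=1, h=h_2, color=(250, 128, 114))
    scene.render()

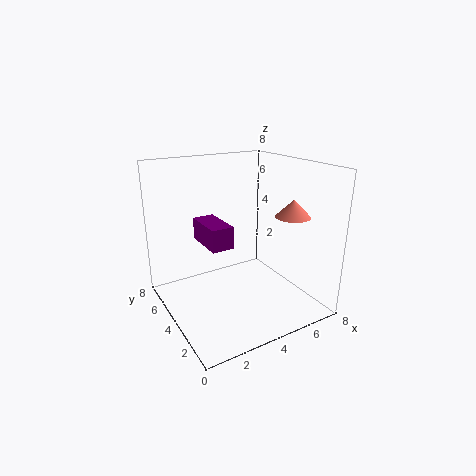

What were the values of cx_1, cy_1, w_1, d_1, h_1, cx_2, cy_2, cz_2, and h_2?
cx_1 = 1; cy_1 = 1; w_1 = 1; d_1 = 2; h_1 = 1; cx_2 = 7; cy_2 = 3; cz_2 = 5; h_2 = 1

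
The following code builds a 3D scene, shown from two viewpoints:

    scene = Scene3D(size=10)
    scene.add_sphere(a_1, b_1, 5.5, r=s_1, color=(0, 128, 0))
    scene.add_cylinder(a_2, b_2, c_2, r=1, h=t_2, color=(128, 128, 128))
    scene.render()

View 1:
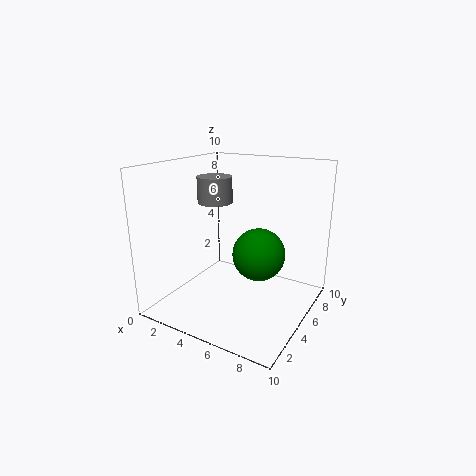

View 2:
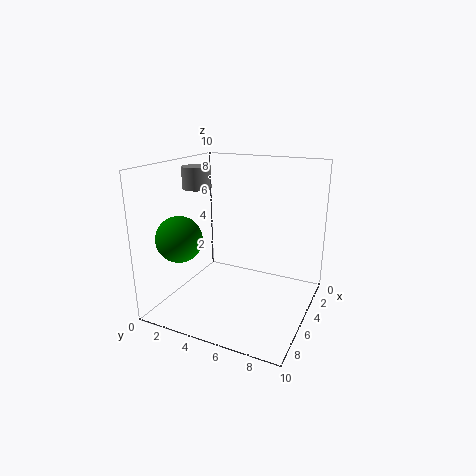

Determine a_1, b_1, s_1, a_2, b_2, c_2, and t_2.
a_1 = 8
b_1 = 2.25
s_1 = 1.5
a_2 = 5.25
b_2 = 2
c_2 = 8.25
t_2 = 1.5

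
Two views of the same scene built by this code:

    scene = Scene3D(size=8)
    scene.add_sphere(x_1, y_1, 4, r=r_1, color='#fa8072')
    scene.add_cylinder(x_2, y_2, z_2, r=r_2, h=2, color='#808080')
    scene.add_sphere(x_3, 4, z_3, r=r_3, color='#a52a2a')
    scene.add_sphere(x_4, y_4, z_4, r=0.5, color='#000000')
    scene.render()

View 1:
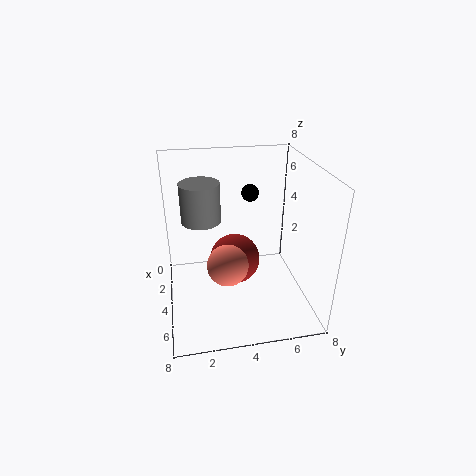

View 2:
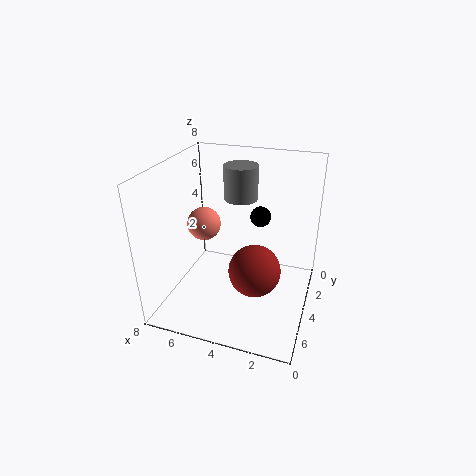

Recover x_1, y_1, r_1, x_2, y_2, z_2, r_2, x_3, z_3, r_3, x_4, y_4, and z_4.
x_1 = 6.5, y_1 = 3, r_1 = 1, x_2 = 4.5, y_2 = 2, z_2 = 5.5, r_2 = 1, x_3 = 3, z_3 = 2, r_3 = 1.5, x_4 = 2.5, y_4 = 5, z_4 = 6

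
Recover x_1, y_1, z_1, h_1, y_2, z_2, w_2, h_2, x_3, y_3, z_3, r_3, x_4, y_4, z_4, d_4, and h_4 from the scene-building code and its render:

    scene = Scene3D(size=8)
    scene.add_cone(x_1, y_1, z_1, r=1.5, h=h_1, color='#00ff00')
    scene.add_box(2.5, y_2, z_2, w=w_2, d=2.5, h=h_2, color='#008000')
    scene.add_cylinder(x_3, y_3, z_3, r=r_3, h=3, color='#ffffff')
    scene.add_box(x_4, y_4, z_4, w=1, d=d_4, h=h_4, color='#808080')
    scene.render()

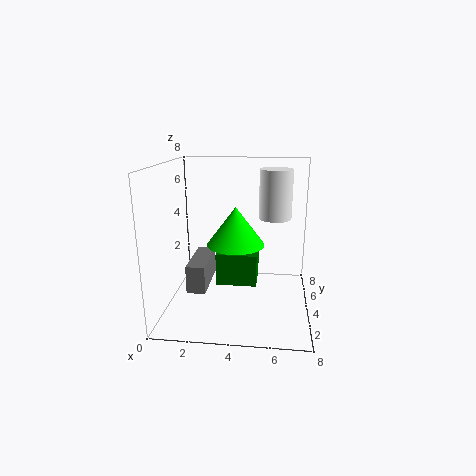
x_1 = 4
y_1 = 3
z_1 = 4
h_1 = 2
y_2 = 5
z_2 = 0.5
w_2 = 2.5
h_2 = 2
x_3 = 6
y_3 = 6.5
z_3 = 4.5
r_3 = 1
x_4 = 1.5
y_4 = 2
z_4 = 1.5
d_4 = 3
h_4 = 1.5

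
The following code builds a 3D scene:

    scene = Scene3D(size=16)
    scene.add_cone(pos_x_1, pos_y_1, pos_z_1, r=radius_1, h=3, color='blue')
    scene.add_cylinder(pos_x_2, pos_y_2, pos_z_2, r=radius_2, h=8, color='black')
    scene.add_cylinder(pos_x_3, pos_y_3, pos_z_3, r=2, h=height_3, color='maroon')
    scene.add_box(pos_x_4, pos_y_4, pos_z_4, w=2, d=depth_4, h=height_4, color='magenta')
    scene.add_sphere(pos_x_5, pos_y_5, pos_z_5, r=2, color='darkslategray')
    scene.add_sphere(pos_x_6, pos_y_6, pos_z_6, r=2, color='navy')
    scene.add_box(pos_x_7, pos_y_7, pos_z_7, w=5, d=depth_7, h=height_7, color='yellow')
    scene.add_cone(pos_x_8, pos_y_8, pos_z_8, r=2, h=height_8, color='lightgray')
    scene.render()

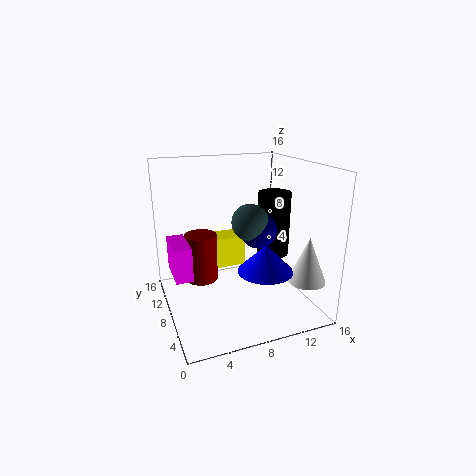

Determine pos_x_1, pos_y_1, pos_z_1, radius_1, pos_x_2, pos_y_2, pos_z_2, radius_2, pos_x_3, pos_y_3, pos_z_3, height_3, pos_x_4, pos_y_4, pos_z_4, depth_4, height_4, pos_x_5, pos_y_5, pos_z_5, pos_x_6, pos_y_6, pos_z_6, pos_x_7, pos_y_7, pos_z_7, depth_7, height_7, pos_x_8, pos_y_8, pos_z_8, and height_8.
pos_x_1 = 10
pos_y_1 = 5
pos_z_1 = 5
radius_1 = 3
pos_x_2 = 14
pos_y_2 = 11
pos_z_2 = 4
radius_2 = 2
pos_x_3 = 5
pos_y_3 = 13
pos_z_3 = 1
height_3 = 6
pos_x_4 = 1
pos_y_4 = 9
pos_z_4 = 3
depth_4 = 5
height_4 = 4
pos_x_5 = 9
pos_y_5 = 7
pos_z_5 = 10
pos_x_6 = 10
pos_y_6 = 7
pos_z_6 = 9
pos_x_7 = 6
pos_y_7 = 13
pos_z_7 = 2
depth_7 = 3
height_7 = 4
pos_x_8 = 14
pos_y_8 = 3
pos_z_8 = 4
height_8 = 5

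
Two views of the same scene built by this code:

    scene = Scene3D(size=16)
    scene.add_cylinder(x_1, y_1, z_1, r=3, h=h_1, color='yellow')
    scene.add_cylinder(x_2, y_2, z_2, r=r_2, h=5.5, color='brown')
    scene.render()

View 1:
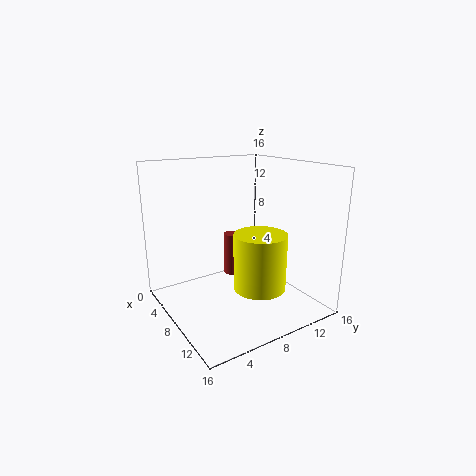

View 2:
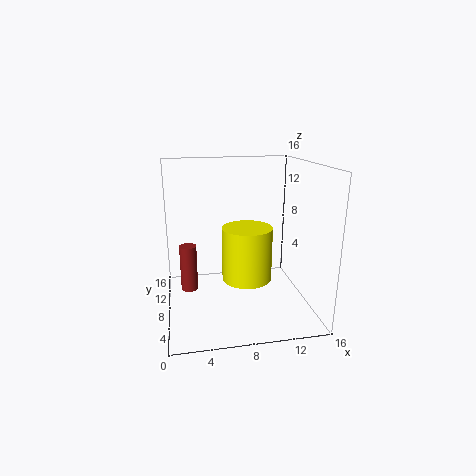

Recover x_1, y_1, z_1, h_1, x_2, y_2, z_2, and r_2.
x_1 = 9.5, y_1 = 10, z_1 = 2, h_1 = 6.5, x_2 = 2.5, y_2 = 10.5, z_2 = 1, r_2 = 1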